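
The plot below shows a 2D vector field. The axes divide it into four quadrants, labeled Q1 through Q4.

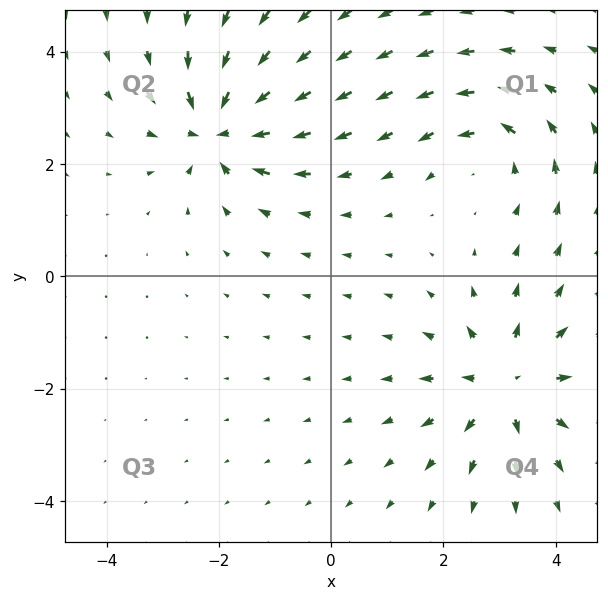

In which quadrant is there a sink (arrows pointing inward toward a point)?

The sink sits at approximately (-2.0, 2.6), which lies in quadrant Q2. The divergence there is about -6, negative as expected for a sink.

Q2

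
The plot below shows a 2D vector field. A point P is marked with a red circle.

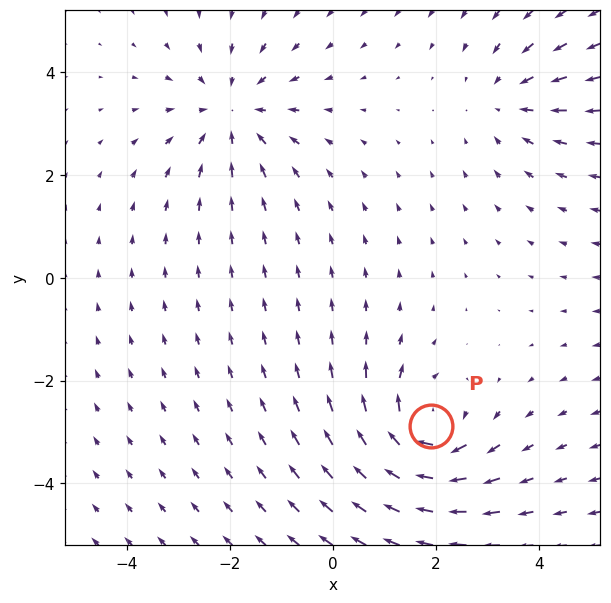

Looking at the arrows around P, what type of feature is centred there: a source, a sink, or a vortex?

At P (1.9, -2.9) the arrows circulate clockwise. Divergence ≈0, curl about -6 — near-zero divergence with nonzero curl is a vortex.

vortex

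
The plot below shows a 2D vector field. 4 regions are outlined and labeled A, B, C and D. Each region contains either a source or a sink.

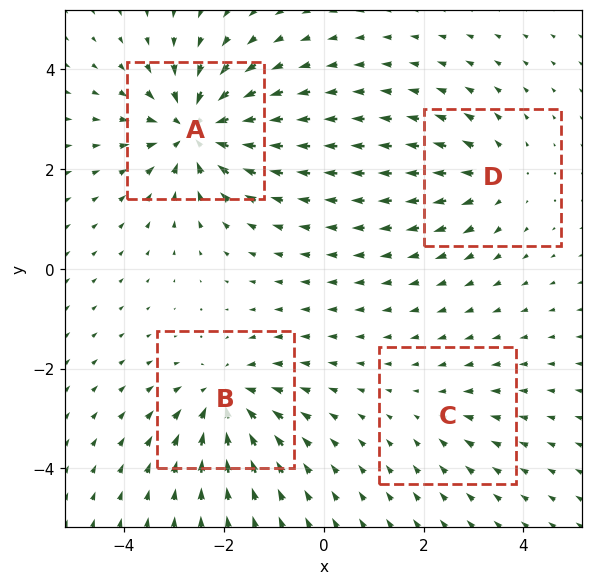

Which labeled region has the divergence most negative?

Divergence at each region's feature centre — A: about -7, B: about -5, C: about -2, D: about +4. Region A is most negative.

A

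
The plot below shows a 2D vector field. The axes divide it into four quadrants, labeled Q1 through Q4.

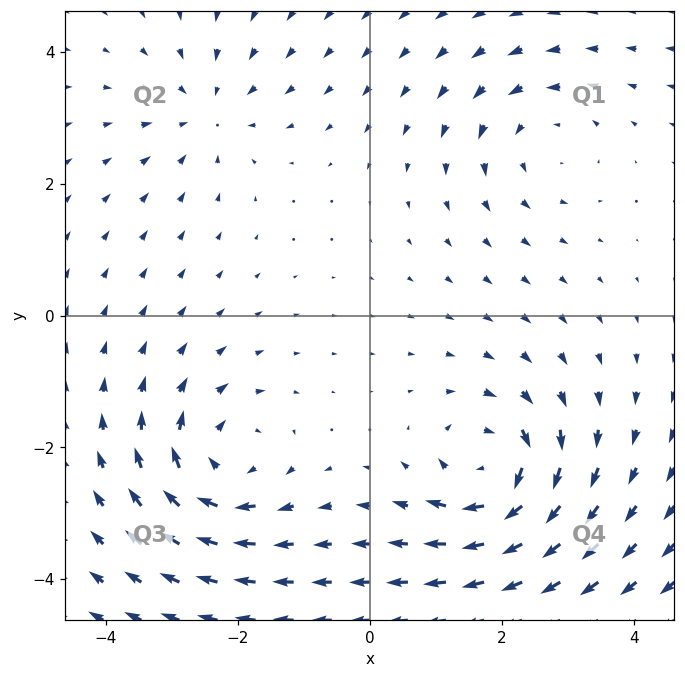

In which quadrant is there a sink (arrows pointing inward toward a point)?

Q2

The sink sits at approximately (-2.5, 3.1), which lies in quadrant Q2. The divergence there is about -3, negative as expected for a sink.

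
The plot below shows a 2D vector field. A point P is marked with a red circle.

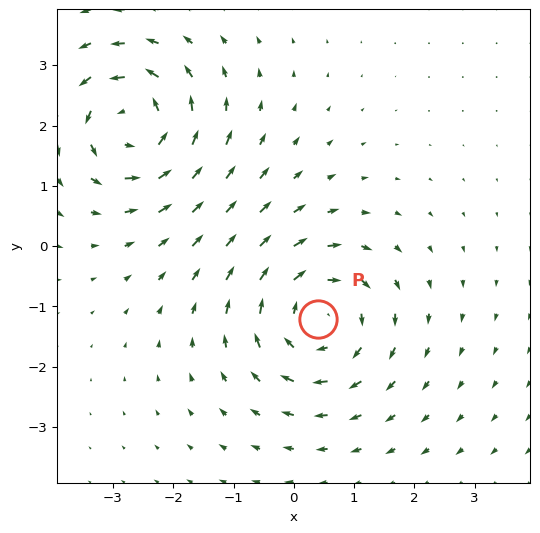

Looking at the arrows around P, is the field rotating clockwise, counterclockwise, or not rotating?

Near P at (0.4, -1.2) the arrows circulate clockwise. The curl (z-component) there is about -4; negative curl means clockwise rotation.

clockwise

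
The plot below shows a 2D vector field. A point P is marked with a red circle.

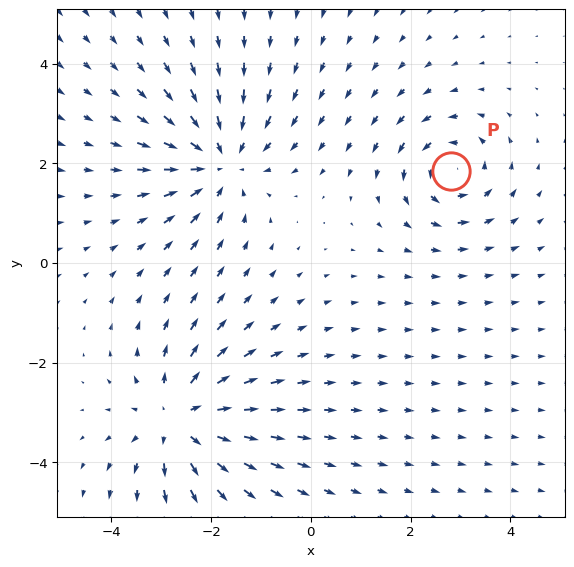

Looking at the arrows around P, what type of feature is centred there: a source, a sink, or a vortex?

vortex

At P (2.8, 1.8) the arrows circulate counterclockwise. Divergence ≈0, curl about +4 — near-zero divergence with nonzero curl is a vortex.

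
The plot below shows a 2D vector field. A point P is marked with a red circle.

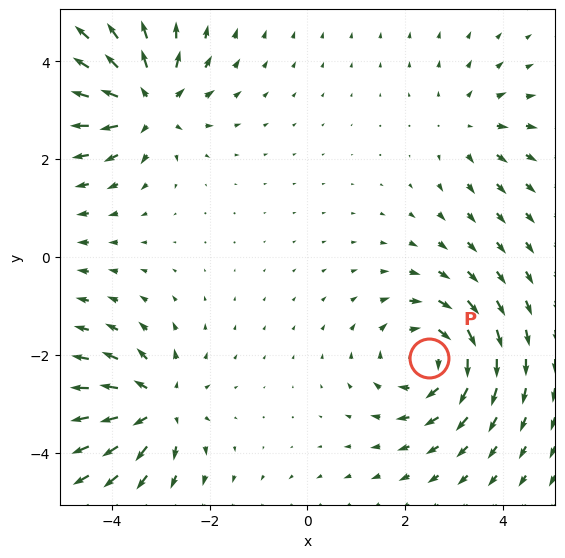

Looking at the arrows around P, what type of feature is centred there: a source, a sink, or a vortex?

At P (2.5, -2.1) the arrows circulate clockwise. Divergence ≈0, curl about -5 — near-zero divergence with nonzero curl is a vortex.

vortex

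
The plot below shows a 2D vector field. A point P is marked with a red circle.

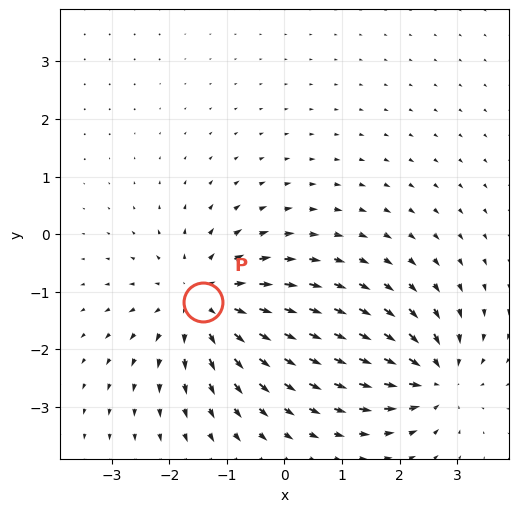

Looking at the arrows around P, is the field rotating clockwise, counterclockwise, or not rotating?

not rotating

Near P at (-1.4, -1.2) the arrows show no circulation. The curl there is ≈0.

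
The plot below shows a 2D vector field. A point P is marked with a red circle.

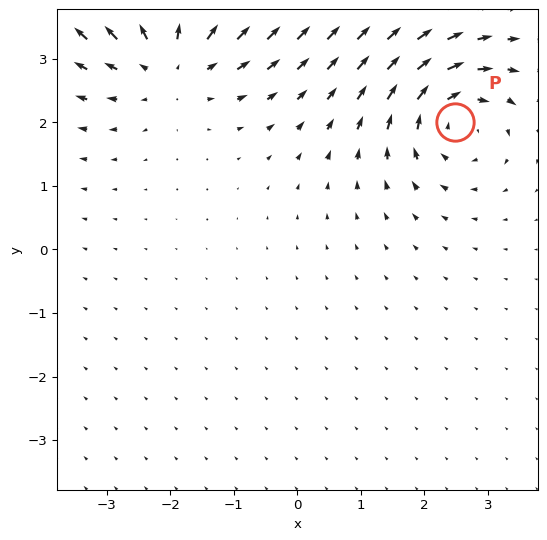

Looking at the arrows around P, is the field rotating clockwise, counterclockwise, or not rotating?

clockwise

Near P at (2.5, 2.0) the arrows circulate clockwise. The curl (z-component) there is about -4; negative curl means clockwise rotation.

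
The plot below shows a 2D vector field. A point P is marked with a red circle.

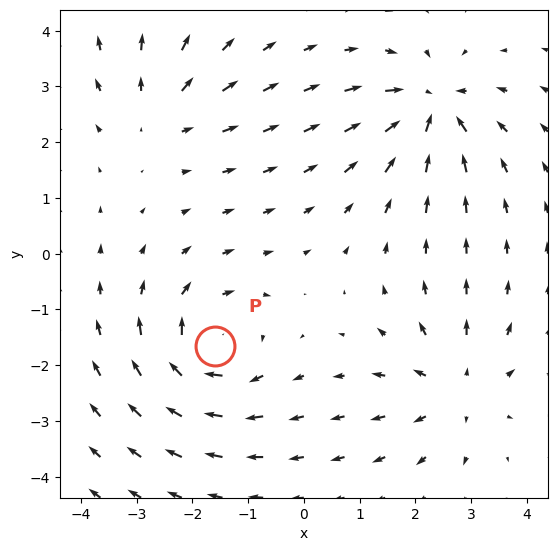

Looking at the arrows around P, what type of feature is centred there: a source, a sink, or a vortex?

vortex

At P (-1.6, -1.7) the arrows circulate clockwise. Divergence ≈0, curl about -5 — near-zero divergence with nonzero curl is a vortex.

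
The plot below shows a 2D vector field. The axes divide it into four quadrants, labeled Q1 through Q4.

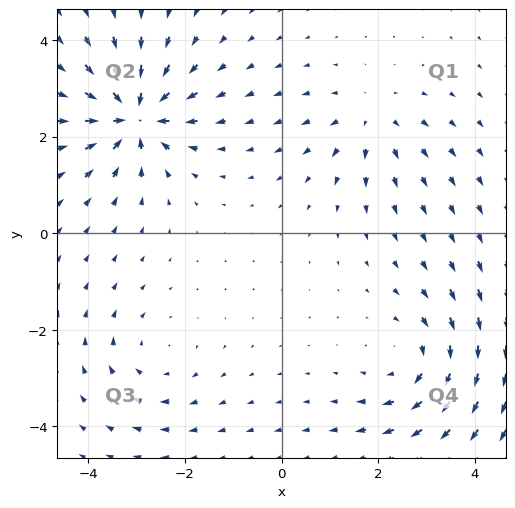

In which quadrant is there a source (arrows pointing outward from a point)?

Q1

The source sits at approximately (1.8, 2.4), which lies in quadrant Q1. The divergence there is about +3, positive as expected for a source.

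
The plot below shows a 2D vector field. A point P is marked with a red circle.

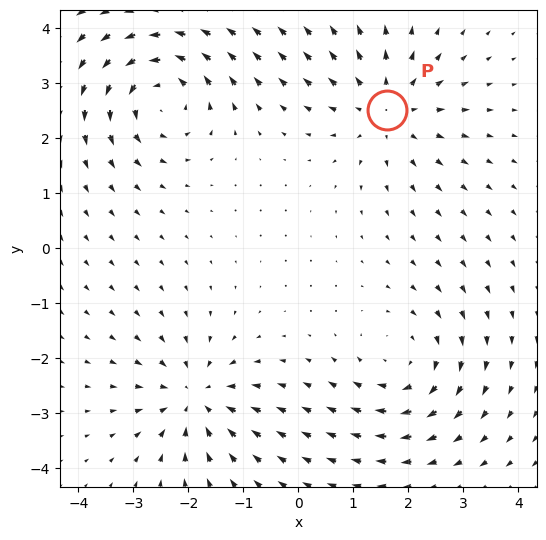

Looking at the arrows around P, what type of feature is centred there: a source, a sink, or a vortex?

source

At P (1.6, 2.5) the arrows spread outward. Divergence about +4, curl ≈0 — positive divergence with near-zero curl is a source.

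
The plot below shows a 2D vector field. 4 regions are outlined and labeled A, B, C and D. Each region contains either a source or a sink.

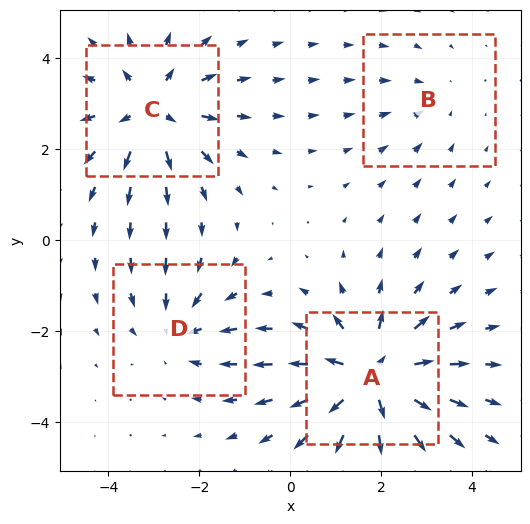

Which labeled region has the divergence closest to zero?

Divergence at each region's feature centre — A: about +6, B: about -2, C: about +5, D: about -3. Region B is closest to zero.

B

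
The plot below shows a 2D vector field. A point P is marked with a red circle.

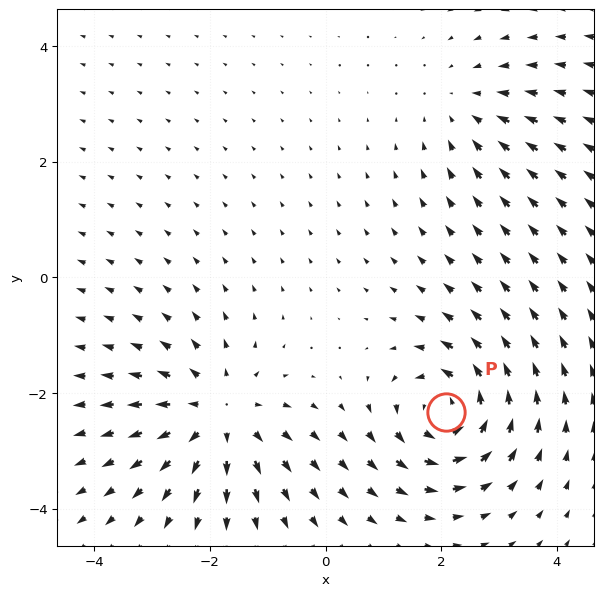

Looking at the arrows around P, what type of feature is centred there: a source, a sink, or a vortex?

vortex

At P (2.1, -2.3) the arrows circulate counterclockwise. Divergence ≈0, curl about +6 — near-zero divergence with nonzero curl is a vortex.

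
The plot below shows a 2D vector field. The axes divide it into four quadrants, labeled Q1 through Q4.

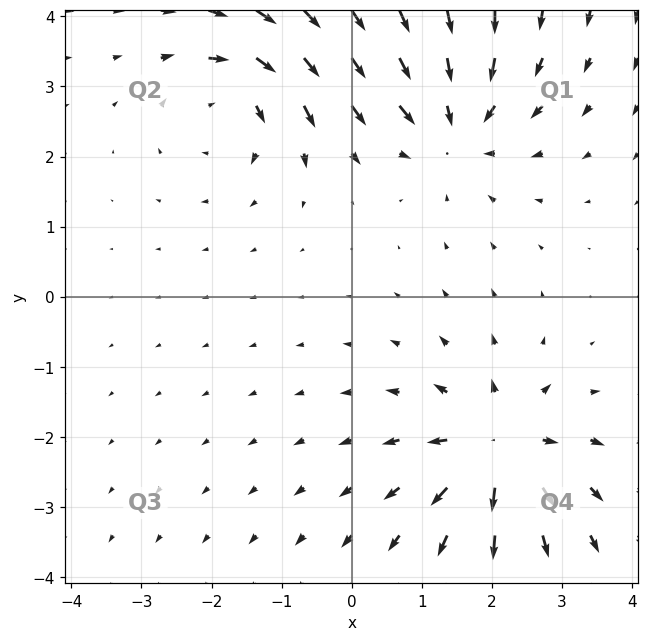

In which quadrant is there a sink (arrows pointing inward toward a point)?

The sink sits at approximately (1.5, 2.4), which lies in quadrant Q1. The divergence there is about -4, negative as expected for a sink.

Q1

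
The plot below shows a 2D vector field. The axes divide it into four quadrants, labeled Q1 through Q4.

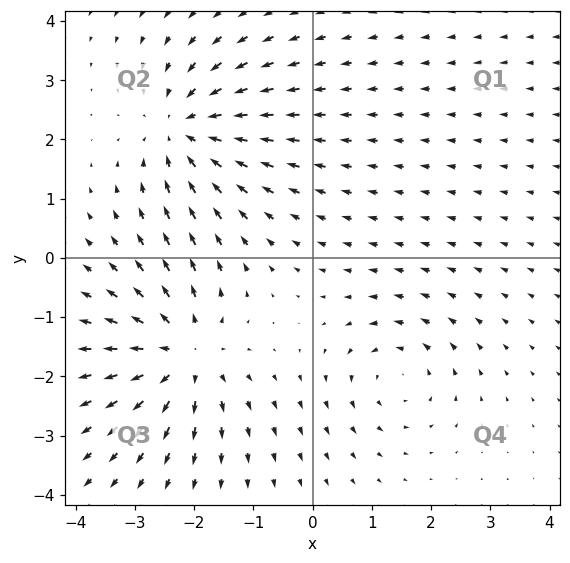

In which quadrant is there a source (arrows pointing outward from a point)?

The source sits at approximately (-2.2, -1.6), which lies in quadrant Q3. The divergence there is about +6, positive as expected for a source.

Q3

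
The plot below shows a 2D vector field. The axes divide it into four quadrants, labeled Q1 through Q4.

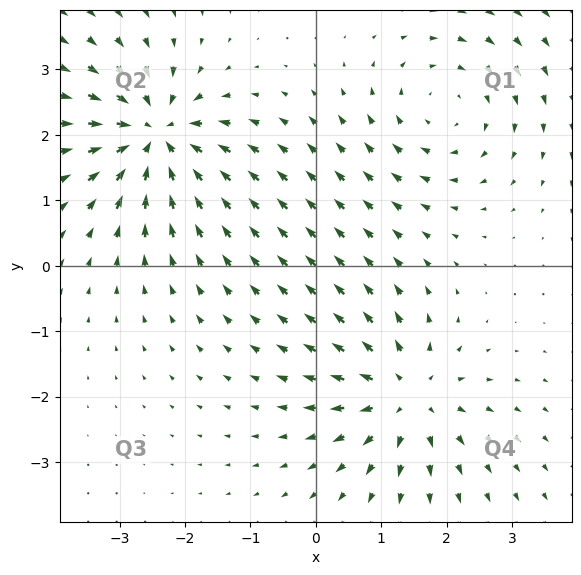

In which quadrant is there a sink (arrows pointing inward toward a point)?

The sink sits at approximately (-2.4, 2.0), which lies in quadrant Q2. The divergence there is about -7, negative as expected for a sink.

Q2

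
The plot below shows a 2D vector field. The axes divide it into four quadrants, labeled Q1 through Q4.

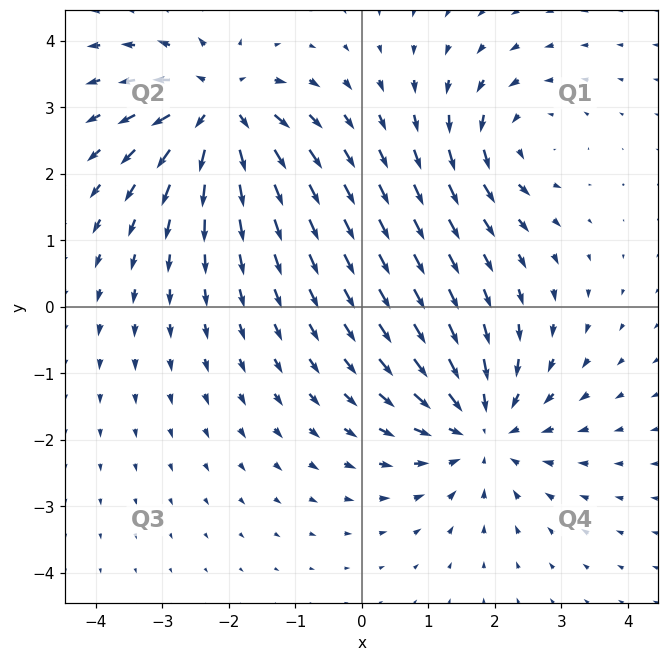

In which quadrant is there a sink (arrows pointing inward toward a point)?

Q4

The sink sits at approximately (1.8, -1.8), which lies in quadrant Q4. The divergence there is about -4, negative as expected for a sink.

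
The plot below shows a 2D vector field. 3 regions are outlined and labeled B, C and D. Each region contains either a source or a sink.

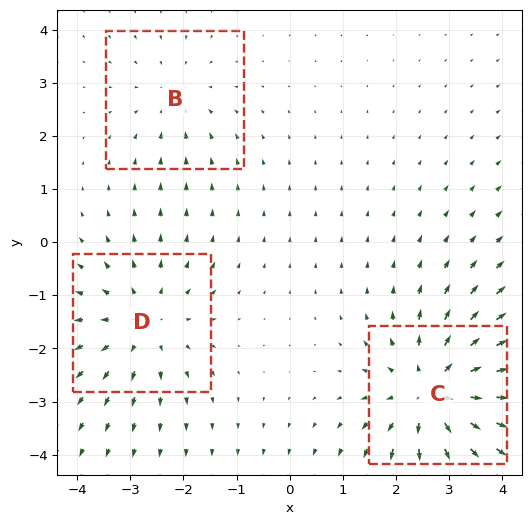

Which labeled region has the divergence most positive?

C

Divergence at each region's feature centre — B: about -2, C: about +4, D: about +3. Region C is most positive.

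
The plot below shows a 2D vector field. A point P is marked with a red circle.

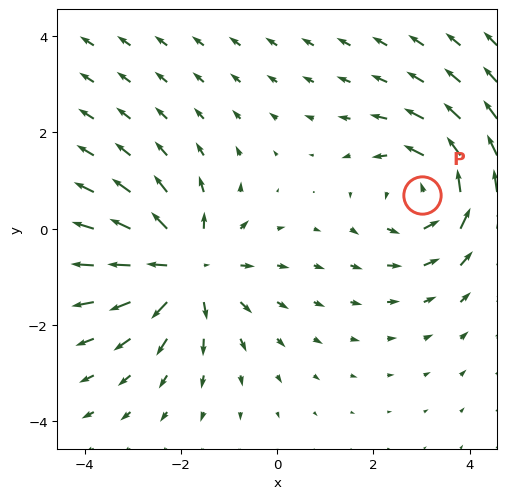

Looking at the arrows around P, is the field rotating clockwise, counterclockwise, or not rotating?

counterclockwise

Near P at (3.0, 0.7) the arrows circulate counterclockwise. The curl (z-component) there is about +4; positive curl means counterclockwise rotation.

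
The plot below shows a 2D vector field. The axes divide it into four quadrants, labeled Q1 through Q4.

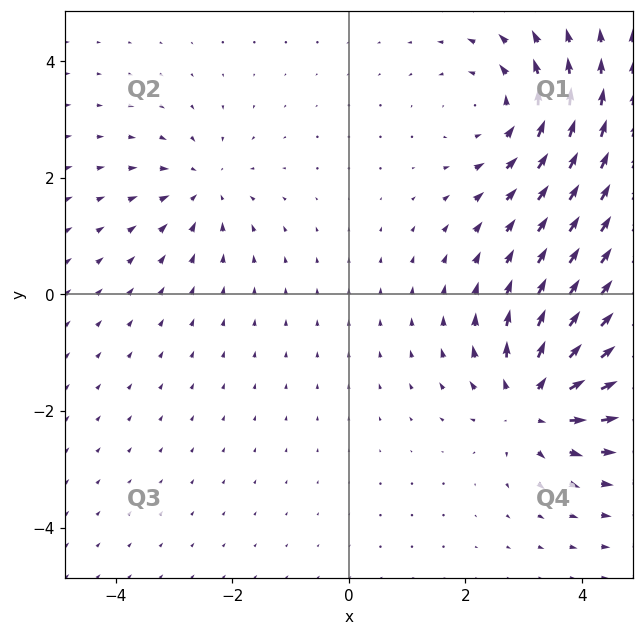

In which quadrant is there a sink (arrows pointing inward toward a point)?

The sink sits at approximately (-2.5, 1.8), which lies in quadrant Q2. The divergence there is about -3, negative as expected for a sink.

Q2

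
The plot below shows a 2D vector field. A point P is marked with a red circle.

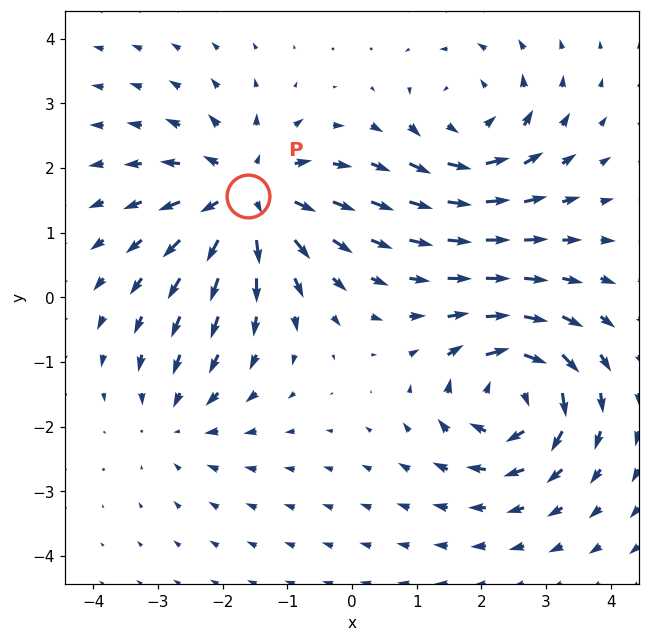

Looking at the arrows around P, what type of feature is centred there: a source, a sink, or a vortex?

source

At P (-1.6, 1.6) the arrows spread outward. Divergence about +6, curl ≈0 — positive divergence with near-zero curl is a source.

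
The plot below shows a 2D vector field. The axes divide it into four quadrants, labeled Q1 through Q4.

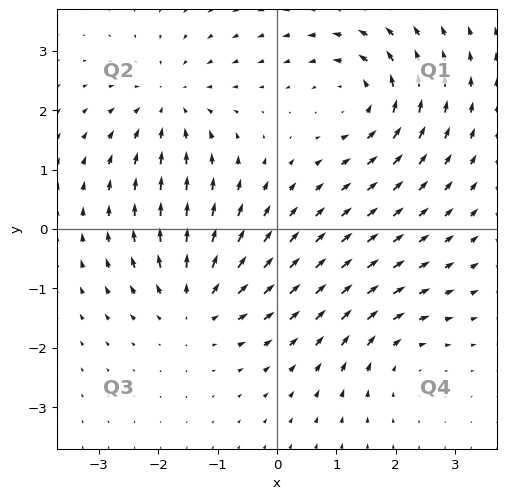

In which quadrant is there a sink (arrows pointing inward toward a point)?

The sink sits at approximately (-1.8, 2.1), which lies in quadrant Q2. The divergence there is about -4, negative as expected for a sink.

Q2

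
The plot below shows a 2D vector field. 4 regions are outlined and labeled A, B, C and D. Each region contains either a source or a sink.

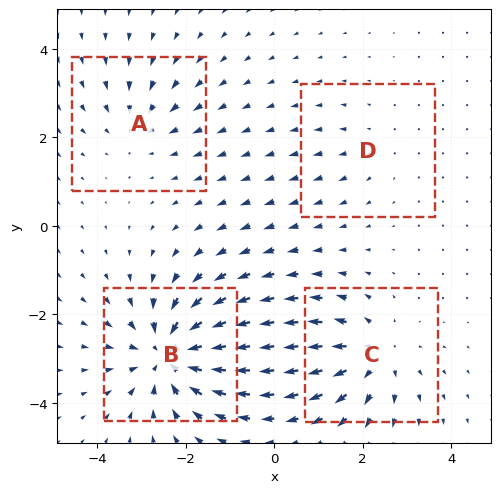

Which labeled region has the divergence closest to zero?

D

Divergence at each region's feature centre — A: about -3, B: about -7, C: about +4, D: about +2. Region D is closest to zero.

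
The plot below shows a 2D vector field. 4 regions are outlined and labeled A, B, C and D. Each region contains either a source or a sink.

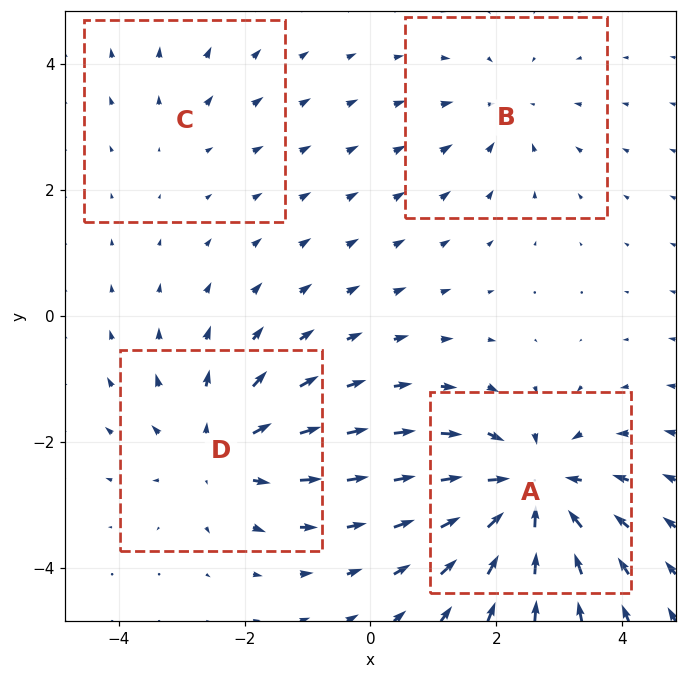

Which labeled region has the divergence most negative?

A

Divergence at each region's feature centre — A: about -7, B: about -3, C: about +2, D: about +5. Region A is most negative.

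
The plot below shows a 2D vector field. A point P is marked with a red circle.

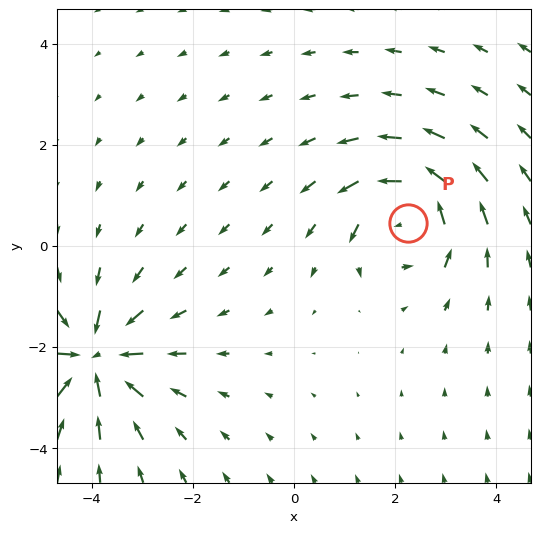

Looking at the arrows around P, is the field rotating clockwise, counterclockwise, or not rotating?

Near P at (2.3, 0.5) the arrows circulate counterclockwise. The curl (z-component) there is about +6; positive curl means counterclockwise rotation.

counterclockwise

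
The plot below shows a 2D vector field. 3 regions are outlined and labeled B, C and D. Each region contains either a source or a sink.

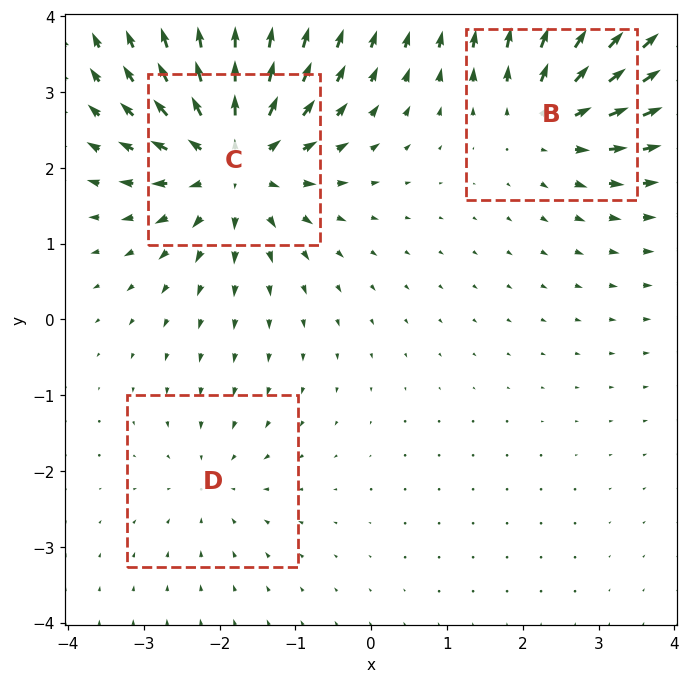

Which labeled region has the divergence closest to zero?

Divergence at each region's feature centre — B: about +4, C: about +5, D: about -2. Region D is closest to zero.

D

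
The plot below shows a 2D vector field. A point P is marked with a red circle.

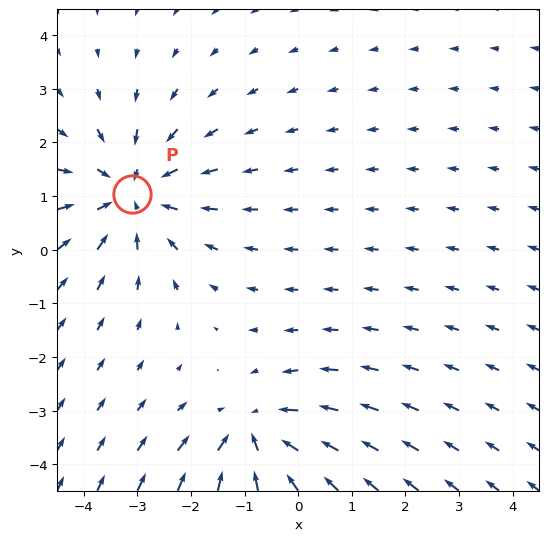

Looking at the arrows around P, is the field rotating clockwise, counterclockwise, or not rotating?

not rotating

Near P at (-3.1, 1.0) the arrows show no circulation. The curl there is ≈0.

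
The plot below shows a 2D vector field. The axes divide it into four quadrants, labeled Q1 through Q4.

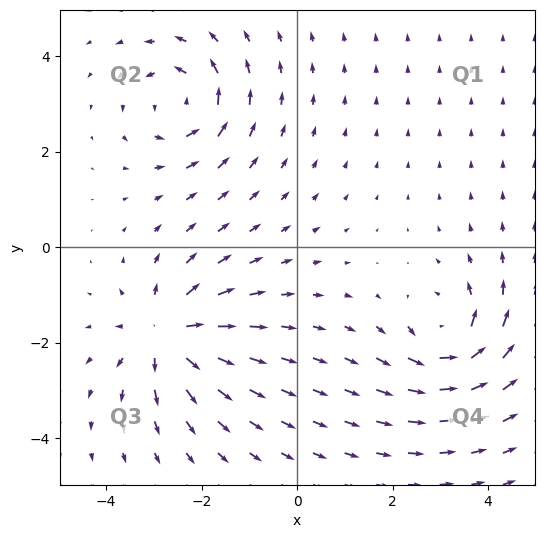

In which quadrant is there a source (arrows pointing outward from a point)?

The source sits at approximately (-2.7, -1.8), which lies in quadrant Q3. The divergence there is about +5, positive as expected for a source.

Q3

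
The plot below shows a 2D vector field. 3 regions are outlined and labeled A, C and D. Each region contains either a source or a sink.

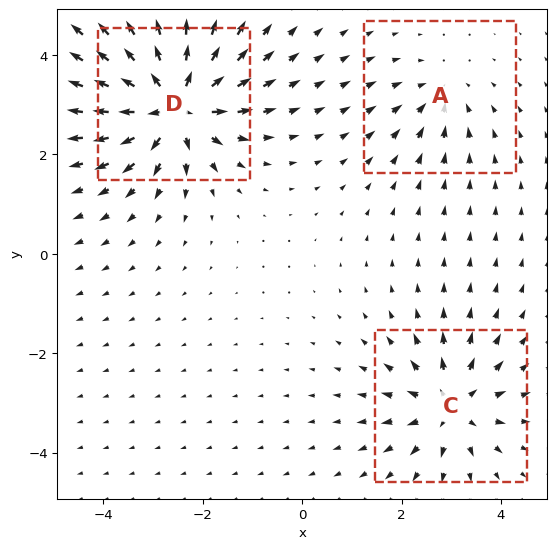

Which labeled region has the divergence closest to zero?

A

Divergence at each region's feature centre — A: about -2, C: about +4, D: about +6. Region A is closest to zero.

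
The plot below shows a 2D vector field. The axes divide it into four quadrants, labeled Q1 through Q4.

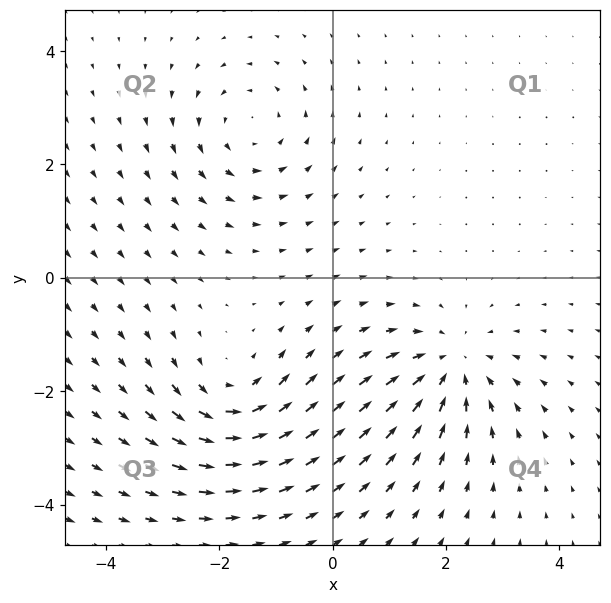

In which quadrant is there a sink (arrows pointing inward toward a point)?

The sink sits at approximately (2.1, -1.6), which lies in quadrant Q4. The divergence there is about -5, negative as expected for a sink.

Q4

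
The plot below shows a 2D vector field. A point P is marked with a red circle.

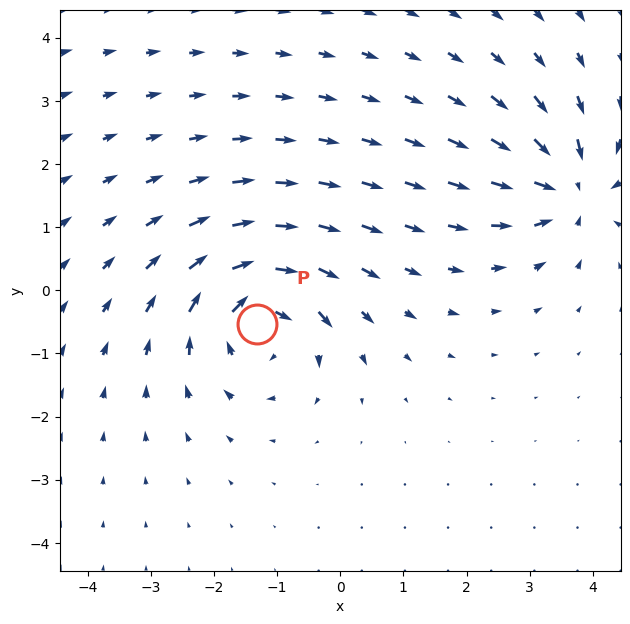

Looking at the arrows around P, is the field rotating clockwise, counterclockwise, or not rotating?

clockwise

Near P at (-1.3, -0.5) the arrows circulate clockwise. The curl (z-component) there is about -6; negative curl means clockwise rotation.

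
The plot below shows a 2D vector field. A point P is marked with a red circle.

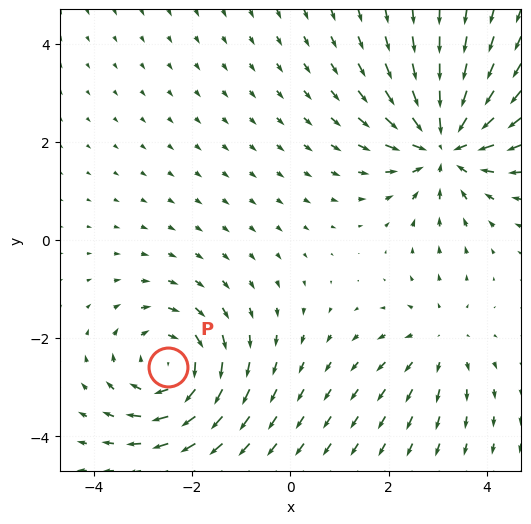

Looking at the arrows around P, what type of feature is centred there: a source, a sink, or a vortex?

vortex

At P (-2.5, -2.6) the arrows circulate clockwise. Divergence ≈0, curl about -5 — near-zero divergence with nonzero curl is a vortex.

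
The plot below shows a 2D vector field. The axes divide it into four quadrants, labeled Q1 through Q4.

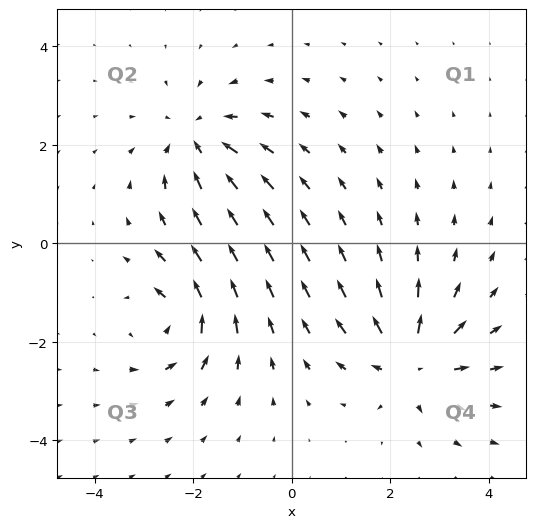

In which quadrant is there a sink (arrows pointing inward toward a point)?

The sink sits at approximately (-1.9, 2.1), which lies in quadrant Q2. The divergence there is about -4, negative as expected for a sink.

Q2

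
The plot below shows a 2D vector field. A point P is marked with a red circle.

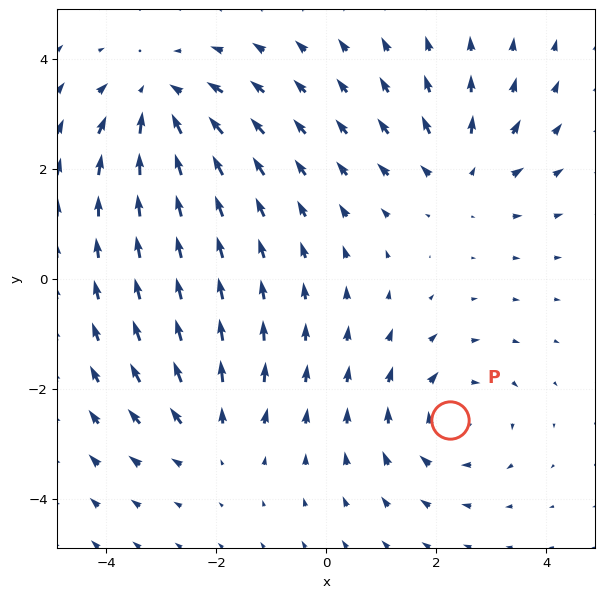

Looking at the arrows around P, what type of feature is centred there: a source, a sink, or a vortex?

vortex

At P (2.2, -2.6) the arrows circulate clockwise. Divergence ≈0, curl about -4 — near-zero divergence with nonzero curl is a vortex.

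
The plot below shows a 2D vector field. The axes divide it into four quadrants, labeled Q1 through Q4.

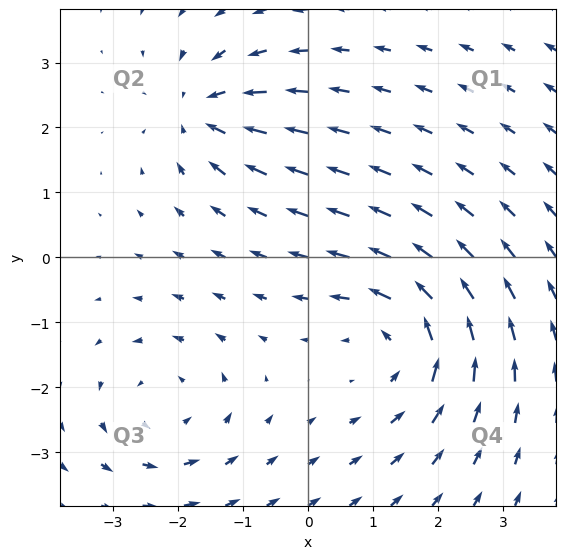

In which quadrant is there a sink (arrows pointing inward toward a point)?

Q2

The sink sits at approximately (-1.6, 2.2), which lies in quadrant Q2. The divergence there is about -4, negative as expected for a sink.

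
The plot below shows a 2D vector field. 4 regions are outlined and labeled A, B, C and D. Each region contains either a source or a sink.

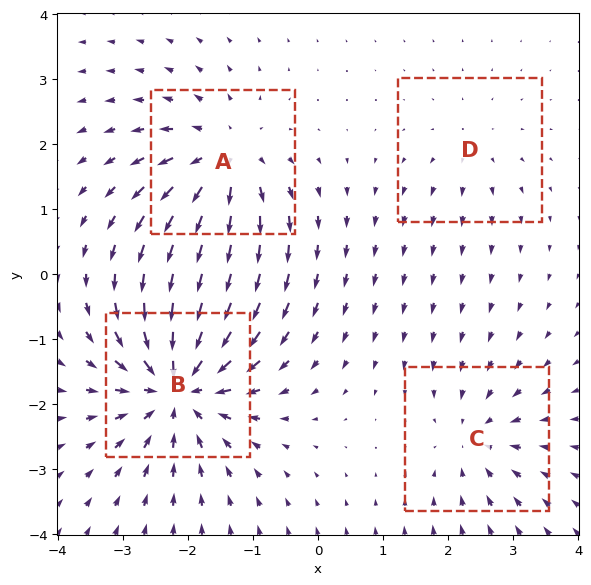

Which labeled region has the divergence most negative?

Divergence at each region's feature centre — A: about +6, B: about -8, C: about -4, D: about +2. Region B is most negative.

B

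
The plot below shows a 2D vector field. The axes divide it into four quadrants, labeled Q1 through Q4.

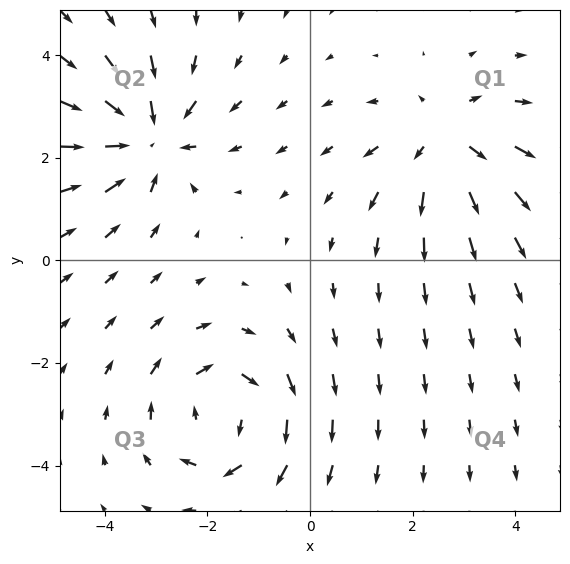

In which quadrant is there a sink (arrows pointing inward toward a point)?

Q2

The sink sits at approximately (-3.2, 2.4), which lies in quadrant Q2. The divergence there is about -5, negative as expected for a sink.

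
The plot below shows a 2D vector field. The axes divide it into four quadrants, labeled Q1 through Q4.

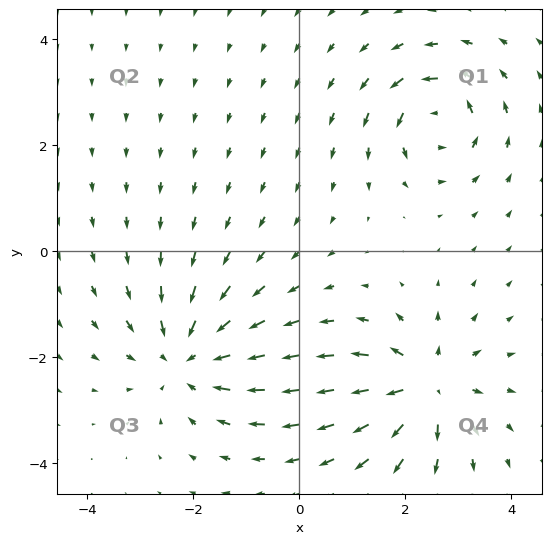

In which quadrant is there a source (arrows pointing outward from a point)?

Q4

The source sits at approximately (2.4, -2.5), which lies in quadrant Q4. The divergence there is about +4, positive as expected for a source.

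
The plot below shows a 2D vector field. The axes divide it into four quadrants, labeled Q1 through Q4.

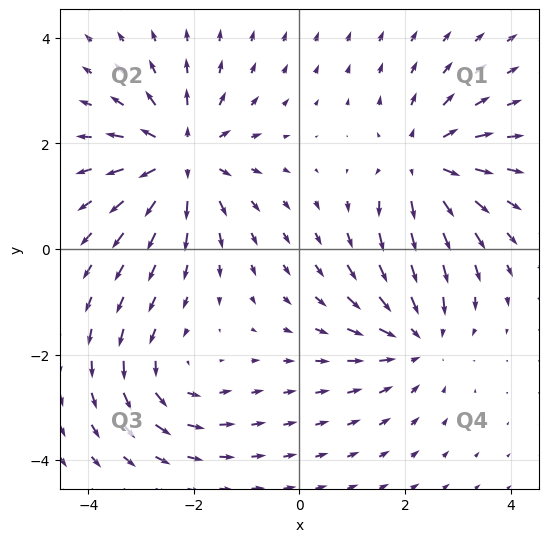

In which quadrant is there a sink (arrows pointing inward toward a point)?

The sink sits at approximately (2.2, -1.7), which lies in quadrant Q4. The divergence there is about -3, negative as expected for a sink.

Q4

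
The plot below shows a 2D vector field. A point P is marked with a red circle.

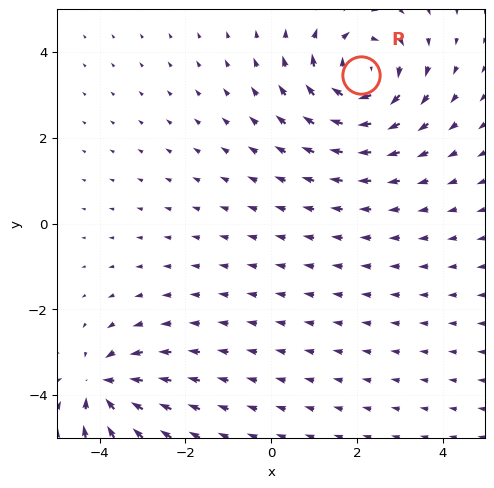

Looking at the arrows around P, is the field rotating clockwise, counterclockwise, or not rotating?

clockwise

Near P at (2.1, 3.5) the arrows circulate clockwise. The curl (z-component) there is about -5; negative curl means clockwise rotation.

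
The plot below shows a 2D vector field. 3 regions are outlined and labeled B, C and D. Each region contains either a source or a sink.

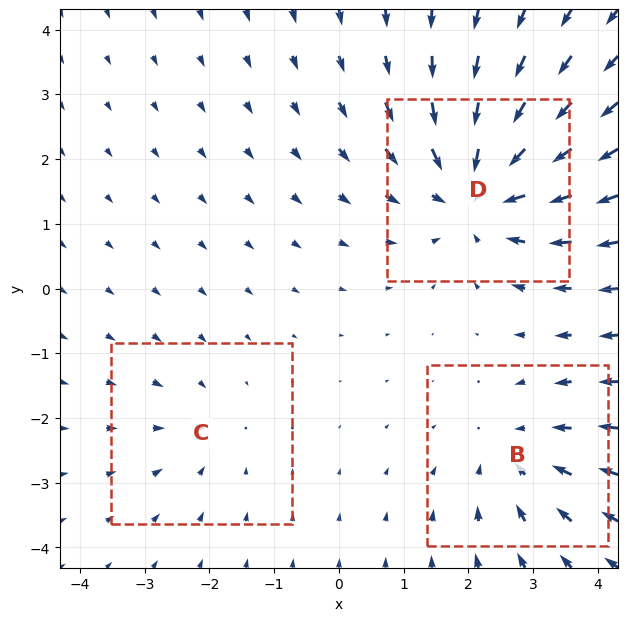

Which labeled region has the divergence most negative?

D

Divergence at each region's feature centre — B: about -3, C: about -2, D: about -5. Region D is most negative.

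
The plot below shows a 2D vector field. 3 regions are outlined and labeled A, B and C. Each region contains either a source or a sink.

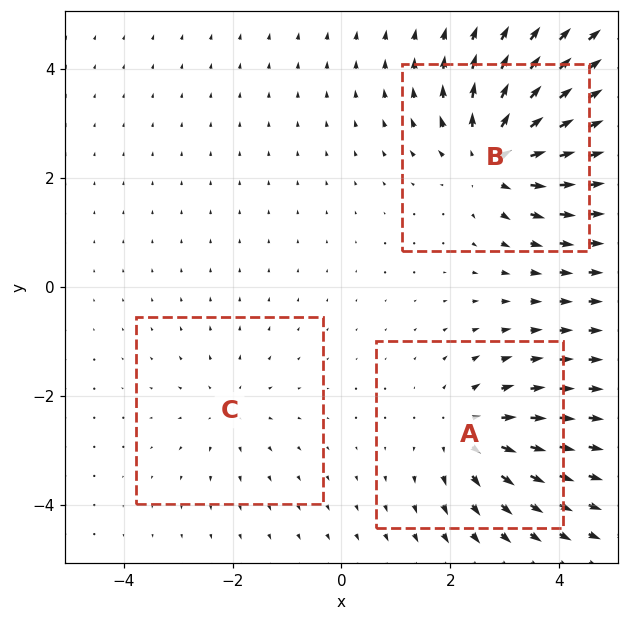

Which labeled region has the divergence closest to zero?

Divergence at each region's feature centre — A: about +3, B: about +5, C: about +2. Region C is closest to zero.

C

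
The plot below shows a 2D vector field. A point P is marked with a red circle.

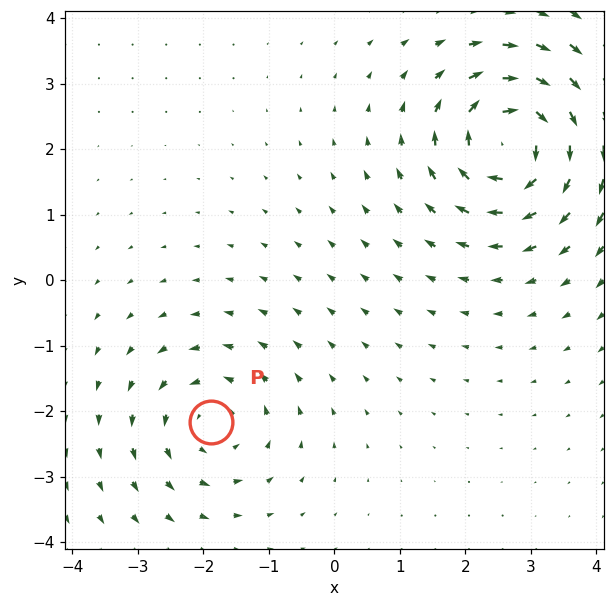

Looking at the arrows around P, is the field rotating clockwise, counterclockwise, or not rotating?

Near P at (-1.9, -2.2) the arrows circulate counterclockwise. The curl (z-component) there is about +3; positive curl means counterclockwise rotation.

counterclockwise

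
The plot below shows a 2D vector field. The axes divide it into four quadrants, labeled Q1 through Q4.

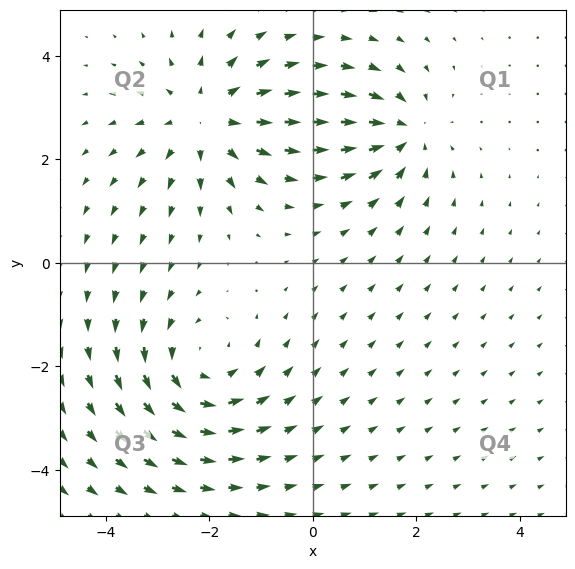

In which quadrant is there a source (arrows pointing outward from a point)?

The source sits at approximately (-2.0, 2.8), which lies in quadrant Q2. The divergence there is about +4, positive as expected for a source.

Q2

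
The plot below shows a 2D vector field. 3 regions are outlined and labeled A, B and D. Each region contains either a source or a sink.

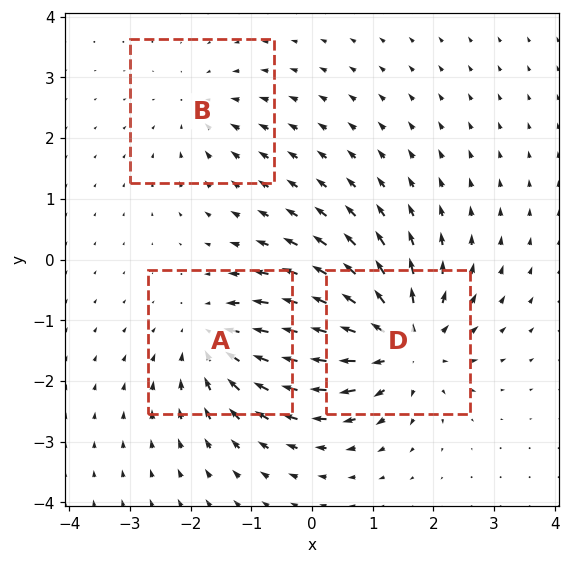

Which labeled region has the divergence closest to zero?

Divergence at each region's feature centre — A: about -3, B: about -2, D: about +5. Region B is closest to zero.

B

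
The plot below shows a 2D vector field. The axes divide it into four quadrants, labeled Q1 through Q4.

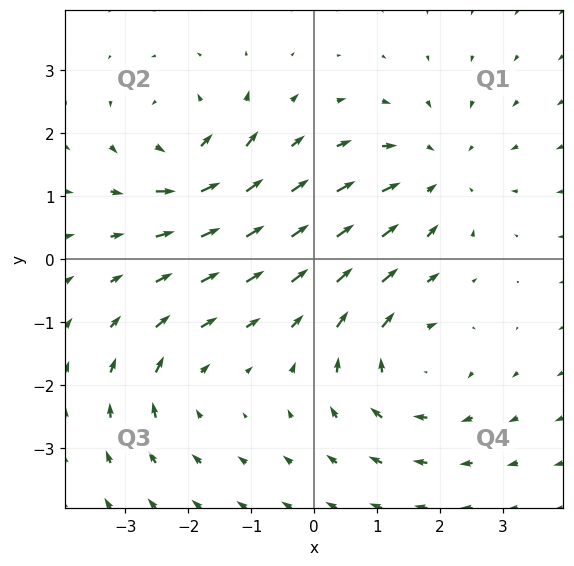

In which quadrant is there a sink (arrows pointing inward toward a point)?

Q1

The sink sits at approximately (1.9, 1.3), which lies in quadrant Q1. The divergence there is about -4, negative as expected for a sink.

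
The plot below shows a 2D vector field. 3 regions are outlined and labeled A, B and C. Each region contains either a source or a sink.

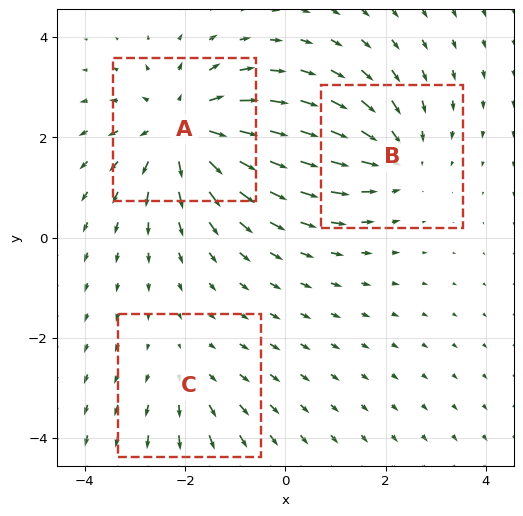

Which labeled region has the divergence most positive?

A

Divergence at each region's feature centre — A: about +4, B: about -3, C: about +2. Region A is most positive.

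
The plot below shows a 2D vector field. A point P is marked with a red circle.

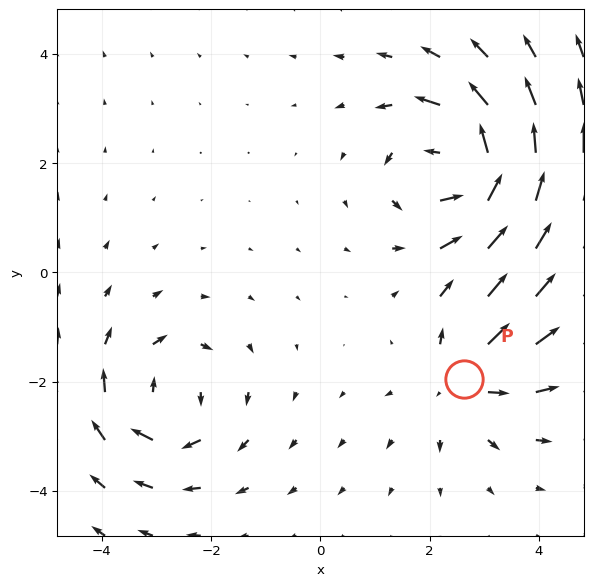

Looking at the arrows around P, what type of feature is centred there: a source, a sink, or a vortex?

At P (2.6, -1.9) the arrows spread outward. Divergence about +3, curl ≈0 — positive divergence with near-zero curl is a source.

source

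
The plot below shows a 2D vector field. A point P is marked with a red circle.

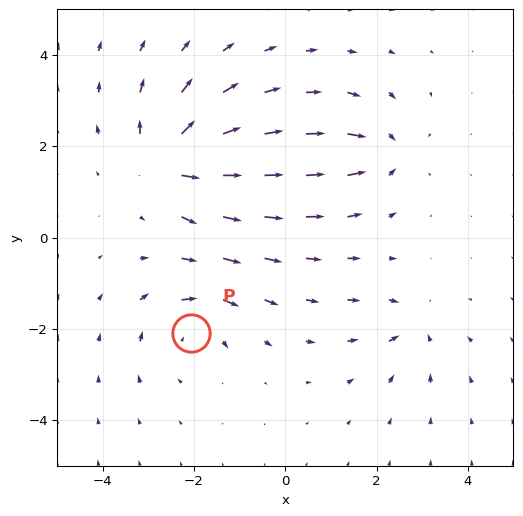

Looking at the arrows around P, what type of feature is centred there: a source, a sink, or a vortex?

At P (-2.1, -2.1) the arrows circulate clockwise. Divergence ≈0, curl about -4 — near-zero divergence with nonzero curl is a vortex.

vortex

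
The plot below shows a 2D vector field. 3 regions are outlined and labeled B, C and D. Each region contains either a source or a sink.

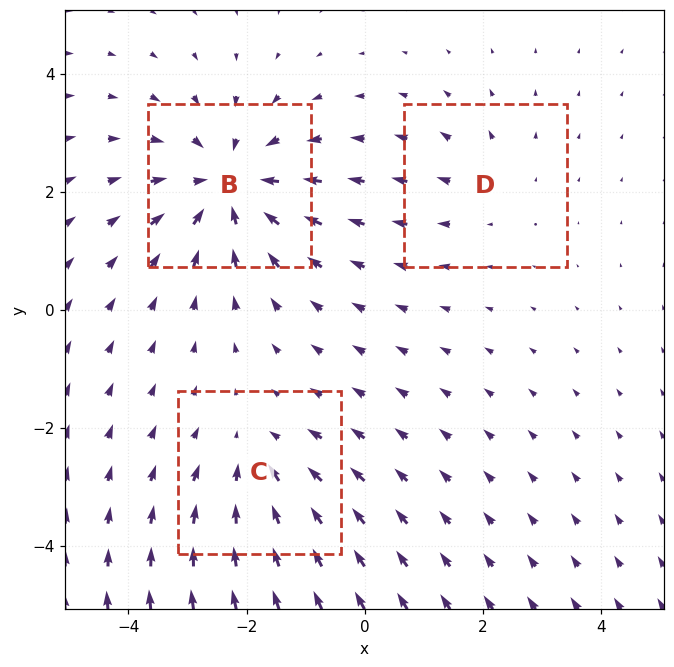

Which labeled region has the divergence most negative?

Divergence at each region's feature centre — B: about -4, C: about -3, D: about +2. Region B is most negative.

B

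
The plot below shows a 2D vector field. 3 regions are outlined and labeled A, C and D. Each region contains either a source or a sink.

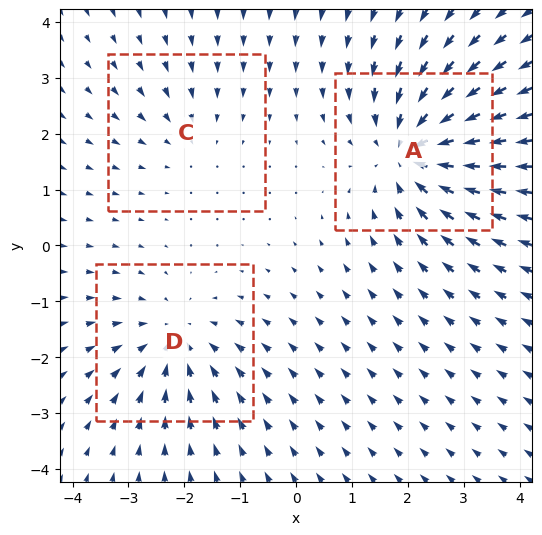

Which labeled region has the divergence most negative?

A

Divergence at each region's feature centre — A: about -4, C: about -2, D: about -3. Region A is most negative.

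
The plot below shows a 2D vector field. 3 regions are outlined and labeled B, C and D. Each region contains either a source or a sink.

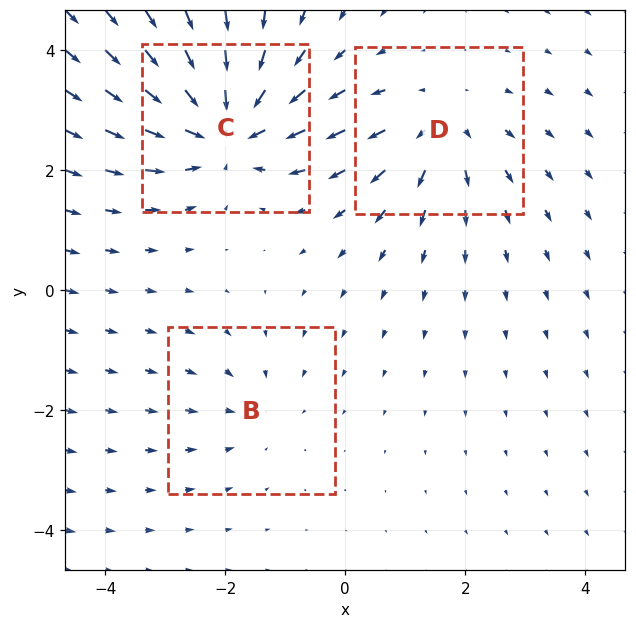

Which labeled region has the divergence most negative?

C

Divergence at each region's feature centre — B: about -2, C: about -5, D: about +3. Region C is most negative.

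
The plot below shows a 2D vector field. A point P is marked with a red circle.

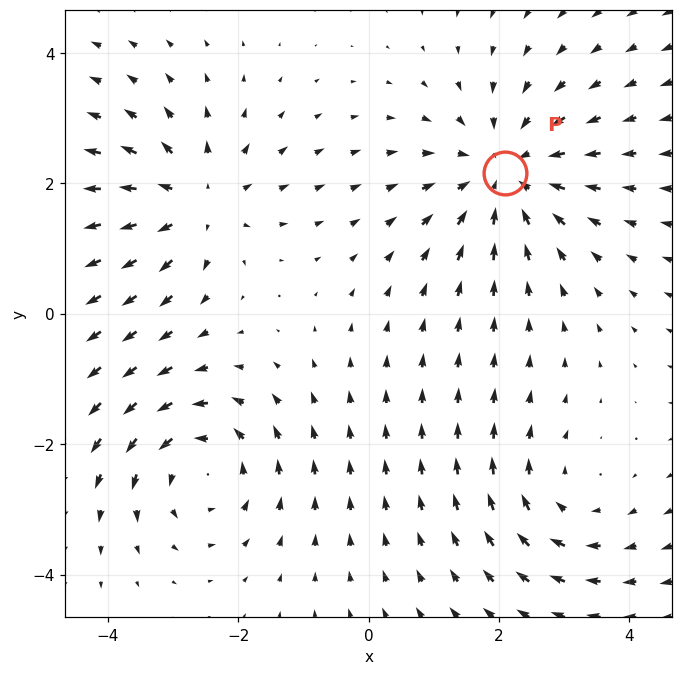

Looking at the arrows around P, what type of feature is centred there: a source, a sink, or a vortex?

sink

At P (2.1, 2.2) the arrows converge inward. Divergence about -4, curl ≈0 — negative divergence with near-zero curl is a sink.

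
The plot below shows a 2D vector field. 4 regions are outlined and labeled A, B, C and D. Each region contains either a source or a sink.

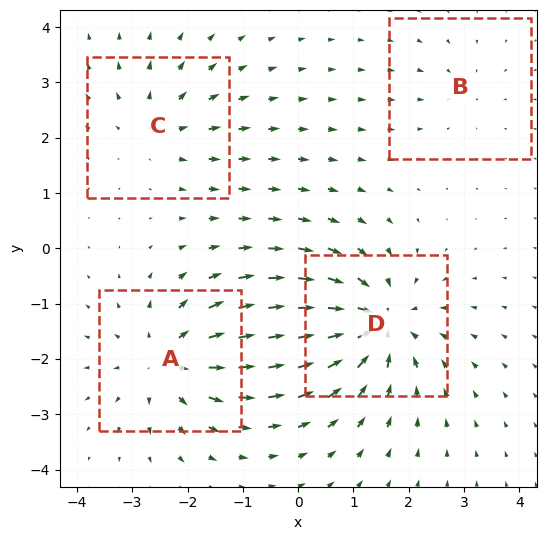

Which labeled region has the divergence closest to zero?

Divergence at each region's feature centre — A: about +5, B: about -2, C: about +3, D: about -7. Region B is closest to zero.

B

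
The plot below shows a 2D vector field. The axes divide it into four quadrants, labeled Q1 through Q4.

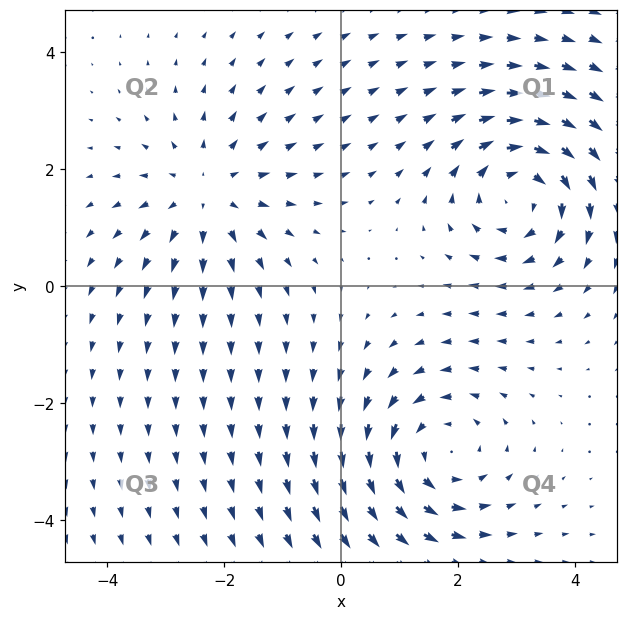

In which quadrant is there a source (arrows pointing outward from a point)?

Q2

The source sits at approximately (-2.3, 1.6), which lies in quadrant Q2. The divergence there is about +3, positive as expected for a source.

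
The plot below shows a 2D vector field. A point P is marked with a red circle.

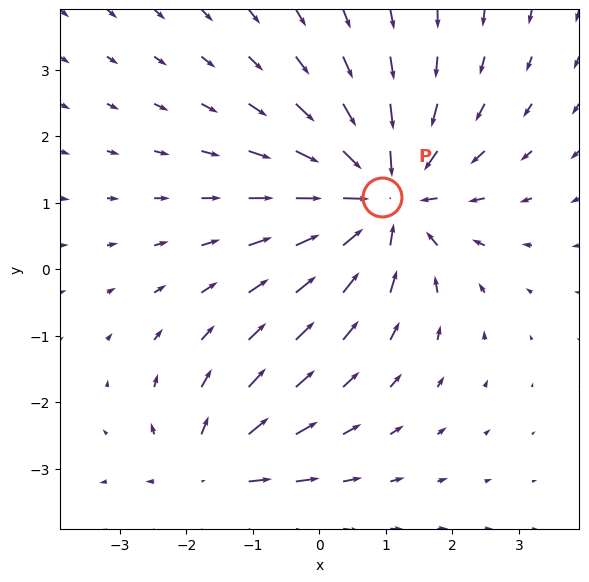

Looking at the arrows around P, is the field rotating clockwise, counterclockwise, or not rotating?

not rotating

Near P at (0.9, 1.1) the arrows show no circulation. The curl there is ≈0.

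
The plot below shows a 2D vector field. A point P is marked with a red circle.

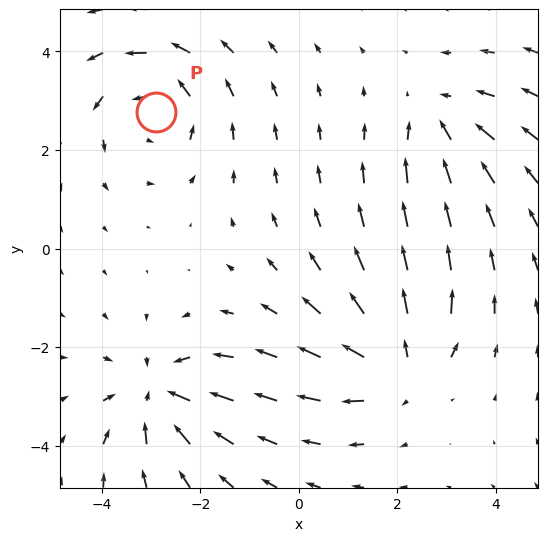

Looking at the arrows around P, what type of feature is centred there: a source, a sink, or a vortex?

At P (-2.9, 2.8) the arrows circulate counterclockwise. Divergence ≈0, curl about +4 — near-zero divergence with nonzero curl is a vortex.

vortex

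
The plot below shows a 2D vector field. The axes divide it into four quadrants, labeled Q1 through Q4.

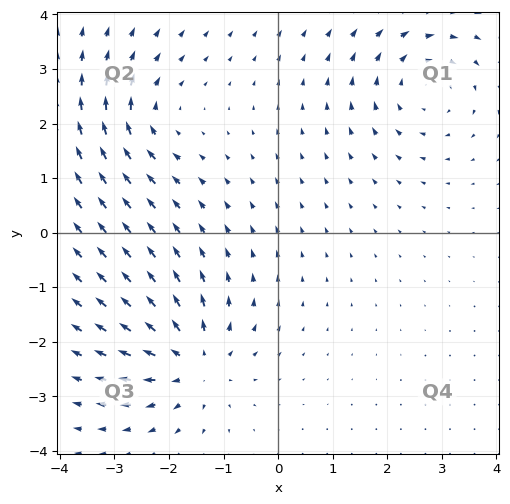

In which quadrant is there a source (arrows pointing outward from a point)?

The source sits at approximately (-1.5, -2.4), which lies in quadrant Q3. The divergence there is about +6, positive as expected for a source.

Q3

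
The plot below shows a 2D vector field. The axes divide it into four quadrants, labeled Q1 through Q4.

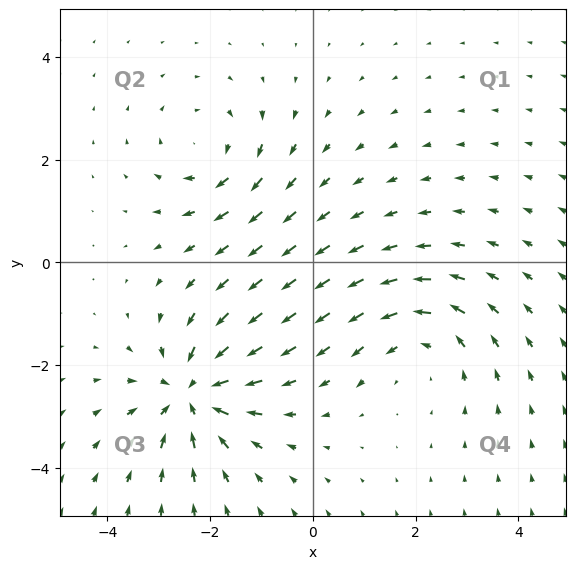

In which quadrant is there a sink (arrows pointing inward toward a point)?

Q3

The sink sits at approximately (-2.4, -2.6), which lies in quadrant Q3. The divergence there is about -5, negative as expected for a sink.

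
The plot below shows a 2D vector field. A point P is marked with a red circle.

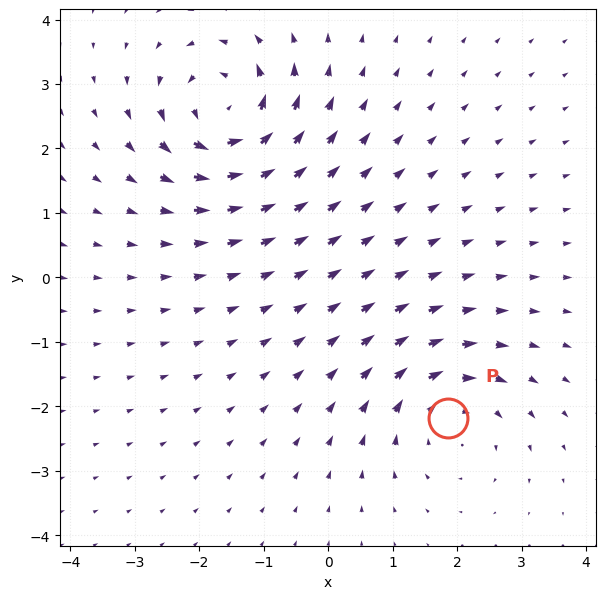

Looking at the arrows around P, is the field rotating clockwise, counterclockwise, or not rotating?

Near P at (1.9, -2.2) the arrows circulate clockwise. The curl (z-component) there is about -3; negative curl means clockwise rotation.

clockwise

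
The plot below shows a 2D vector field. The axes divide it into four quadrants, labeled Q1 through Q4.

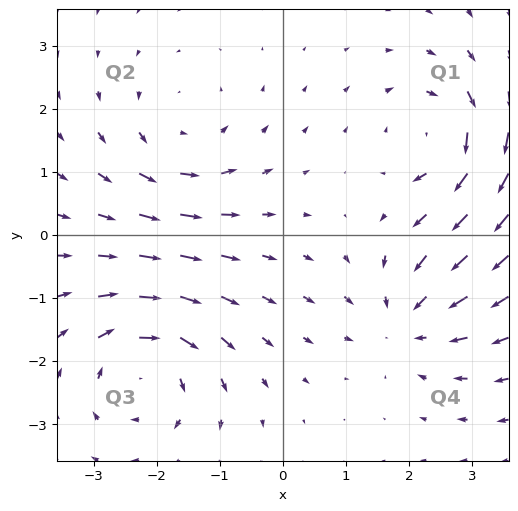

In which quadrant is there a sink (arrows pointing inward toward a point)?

Q4

The sink sits at approximately (2.0, -1.4), which lies in quadrant Q4. The divergence there is about -4, negative as expected for a sink.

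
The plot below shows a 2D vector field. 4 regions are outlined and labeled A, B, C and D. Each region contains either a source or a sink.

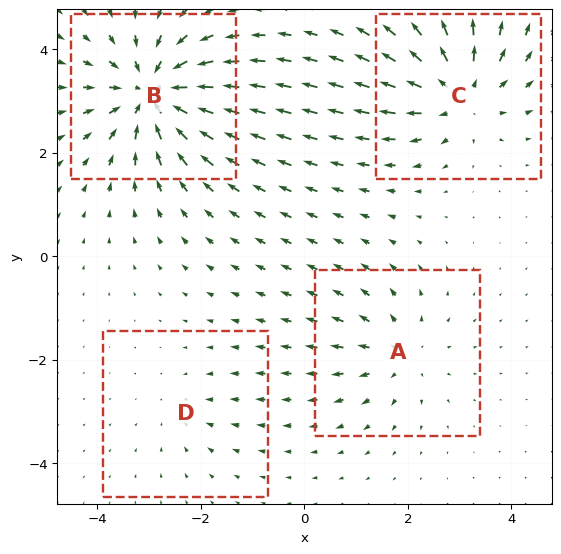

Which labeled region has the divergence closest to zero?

D

Divergence at each region's feature centre — A: about +4, B: about -8, C: about +6, D: about -2. Region D is closest to zero.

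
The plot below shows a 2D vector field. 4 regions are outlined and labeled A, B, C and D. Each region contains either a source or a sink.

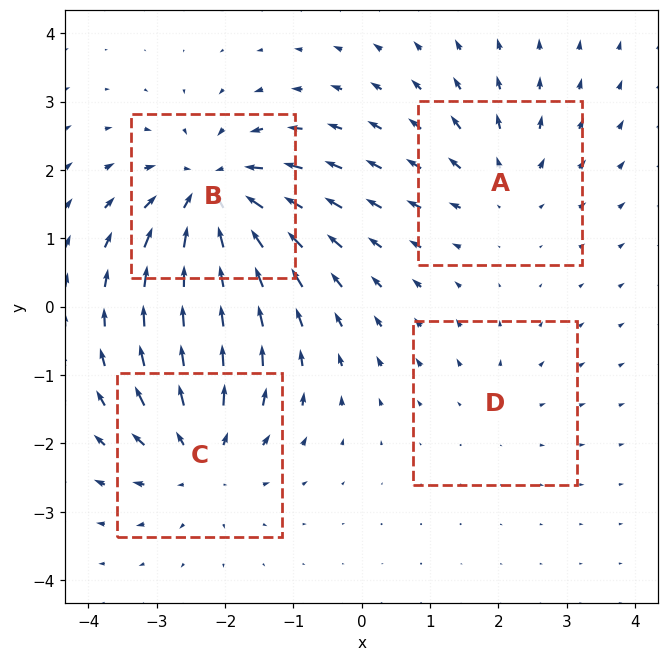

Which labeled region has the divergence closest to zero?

D

Divergence at each region's feature centre — A: about +4, B: about -7, C: about +5, D: about +2. Region D is closest to zero.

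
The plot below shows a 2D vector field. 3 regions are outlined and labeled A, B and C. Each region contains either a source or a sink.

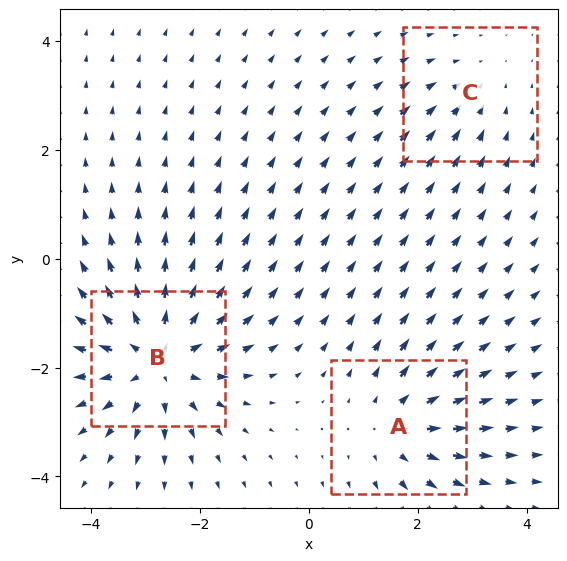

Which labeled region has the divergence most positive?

Divergence at each region's feature centre — A: about +3, B: about +5, C: about -2. Region B is most positive.

B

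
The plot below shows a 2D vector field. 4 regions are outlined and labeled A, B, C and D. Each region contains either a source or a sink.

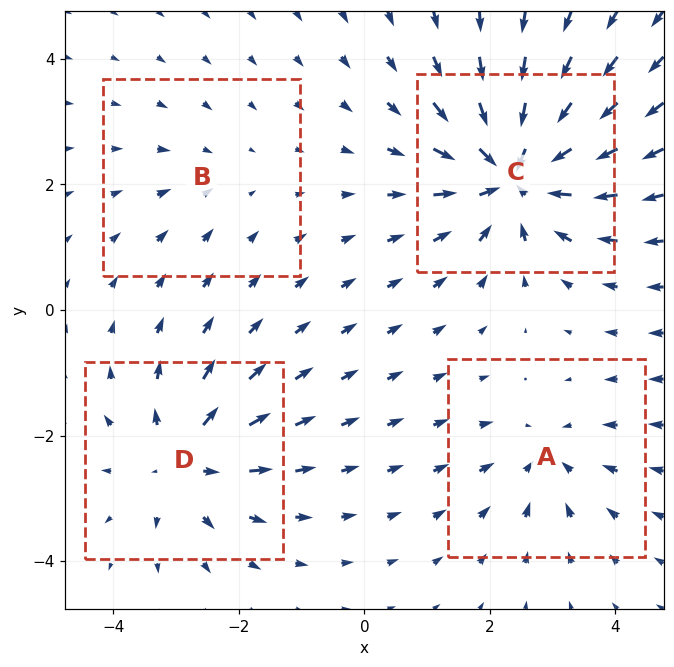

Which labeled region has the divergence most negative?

Divergence at each region's feature centre — A: about -4, B: about -2, C: about -8, D: about +5. Region C is most negative.

C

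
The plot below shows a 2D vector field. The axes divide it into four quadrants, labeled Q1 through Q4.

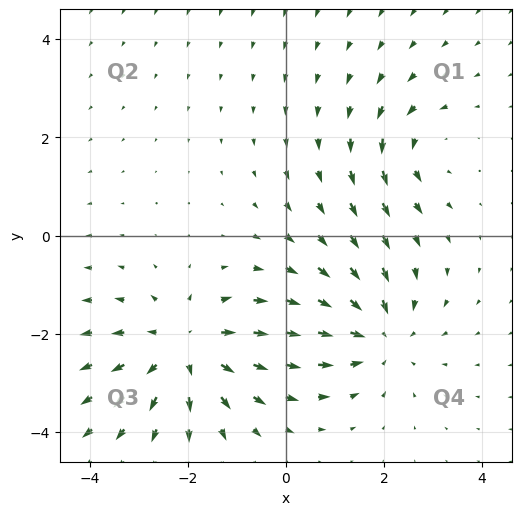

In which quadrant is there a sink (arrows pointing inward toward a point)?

Q4

The sink sits at approximately (1.9, -2.0), which lies in quadrant Q4. The divergence there is about -3, negative as expected for a sink.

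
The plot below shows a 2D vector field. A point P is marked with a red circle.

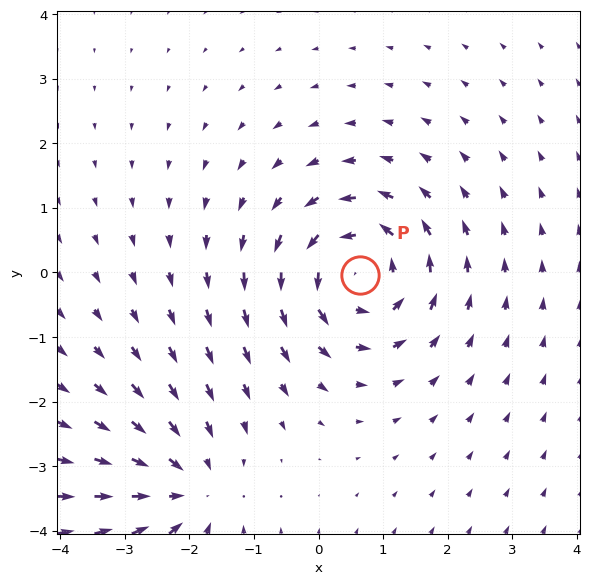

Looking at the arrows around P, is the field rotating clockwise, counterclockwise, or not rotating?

counterclockwise

Near P at (0.6, -0.0) the arrows circulate counterclockwise. The curl (z-component) there is about +4; positive curl means counterclockwise rotation.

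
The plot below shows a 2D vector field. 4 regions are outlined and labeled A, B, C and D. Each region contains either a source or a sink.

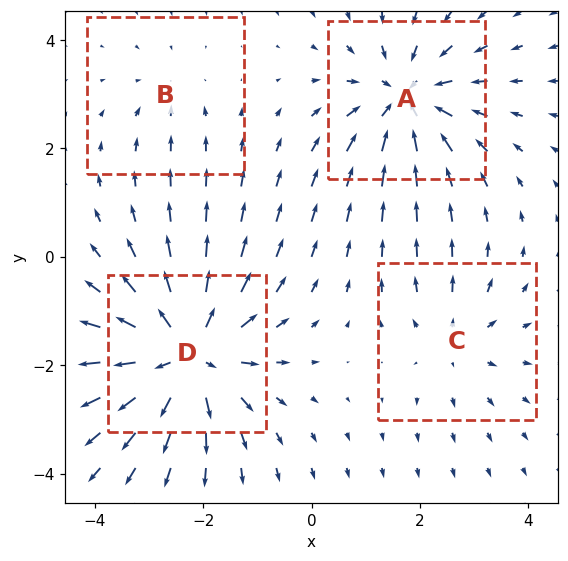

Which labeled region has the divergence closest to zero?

B

Divergence at each region's feature centre — A: about -5, B: about -2, C: about +3, D: about +7. Region B is closest to zero.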